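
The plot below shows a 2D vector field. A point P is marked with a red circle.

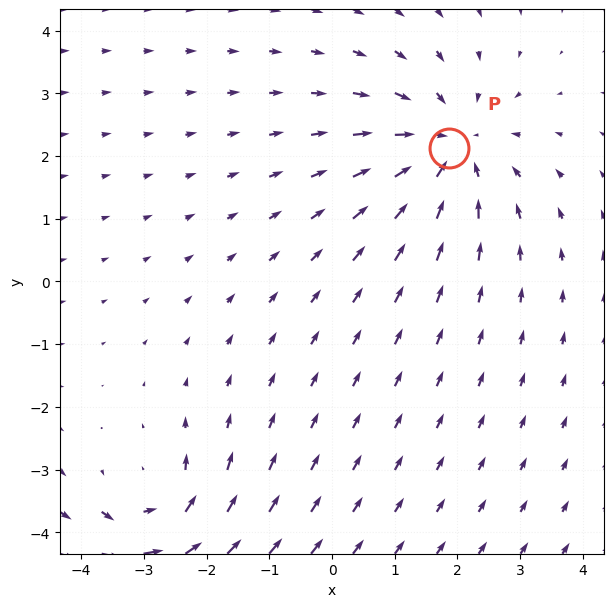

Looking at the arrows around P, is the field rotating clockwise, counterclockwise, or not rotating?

Near P at (1.9, 2.1) the arrows show no circulation. The curl there is ≈0.

not rotating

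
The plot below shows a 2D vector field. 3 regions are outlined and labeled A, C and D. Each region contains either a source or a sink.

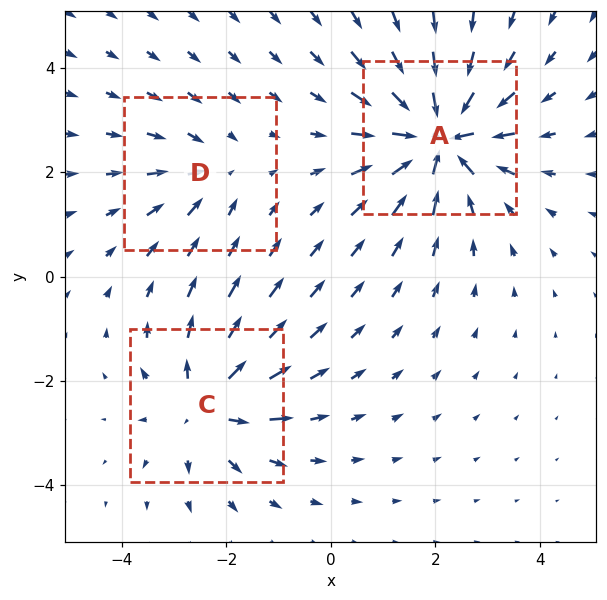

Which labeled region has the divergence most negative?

Divergence at each region's feature centre — A: about -5, C: about +4, D: about -2. Region A is most negative.

A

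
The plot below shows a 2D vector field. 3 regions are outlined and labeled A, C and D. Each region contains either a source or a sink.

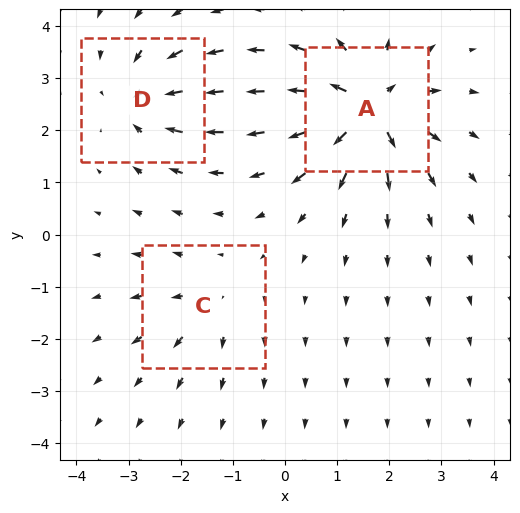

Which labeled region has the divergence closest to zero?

Divergence at each region's feature centre — A: about +6, C: about +2, D: about -4. Region C is closest to zero.

C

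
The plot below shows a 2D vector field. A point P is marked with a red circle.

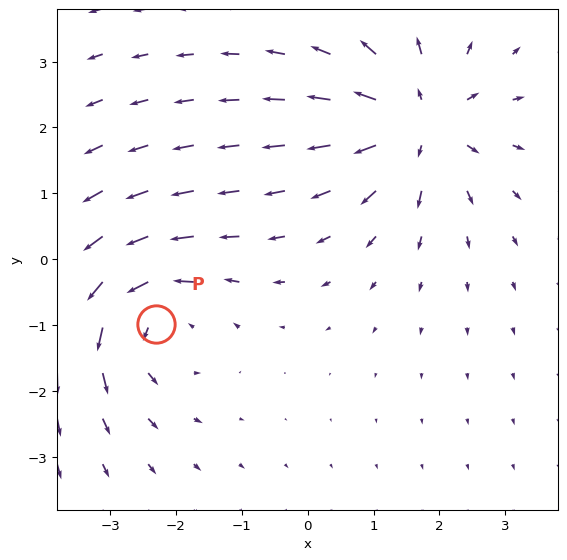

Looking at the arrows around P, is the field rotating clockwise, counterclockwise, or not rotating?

Near P at (-2.3, -1.0) the arrows circulate counterclockwise. The curl (z-component) there is about +4; positive curl means counterclockwise rotation.

counterclockwise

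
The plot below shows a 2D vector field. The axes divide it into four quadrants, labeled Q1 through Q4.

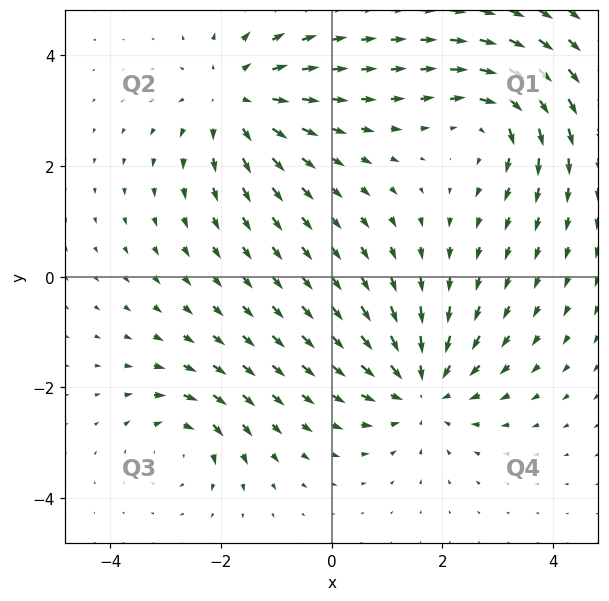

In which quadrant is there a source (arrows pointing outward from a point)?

Q2

The source sits at approximately (-1.7, 3.2), which lies in quadrant Q2. The divergence there is about +4, positive as expected for a source.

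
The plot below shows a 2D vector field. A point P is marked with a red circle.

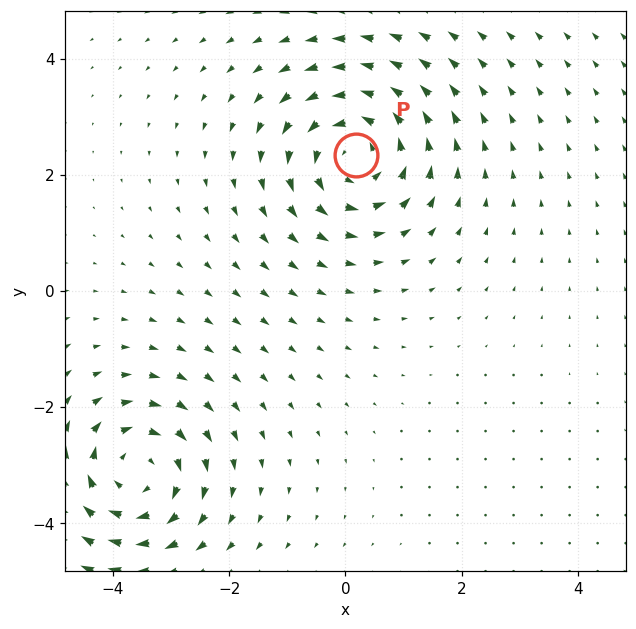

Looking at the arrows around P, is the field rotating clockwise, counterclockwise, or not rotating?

Near P at (0.2, 2.3) the arrows circulate counterclockwise. The curl (z-component) there is about +3; positive curl means counterclockwise rotation.

counterclockwise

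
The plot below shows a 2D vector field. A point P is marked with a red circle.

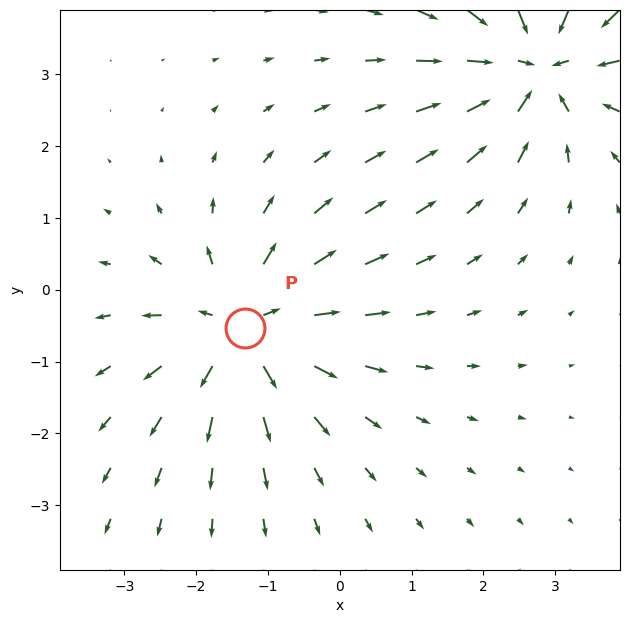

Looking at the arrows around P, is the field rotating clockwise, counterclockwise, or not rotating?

Near P at (-1.3, -0.5) the arrows show no circulation. The curl there is ≈0.

not rotating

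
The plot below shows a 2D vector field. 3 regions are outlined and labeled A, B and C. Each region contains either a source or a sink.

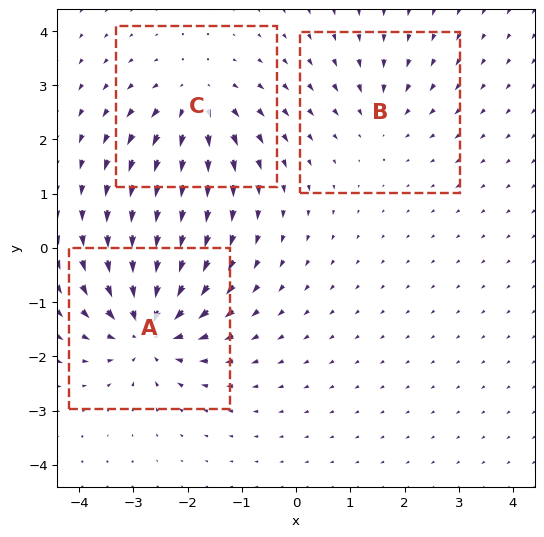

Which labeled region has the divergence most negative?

A

Divergence at each region's feature centre — A: about -6, B: about -2, C: about +4. Region A is most negative.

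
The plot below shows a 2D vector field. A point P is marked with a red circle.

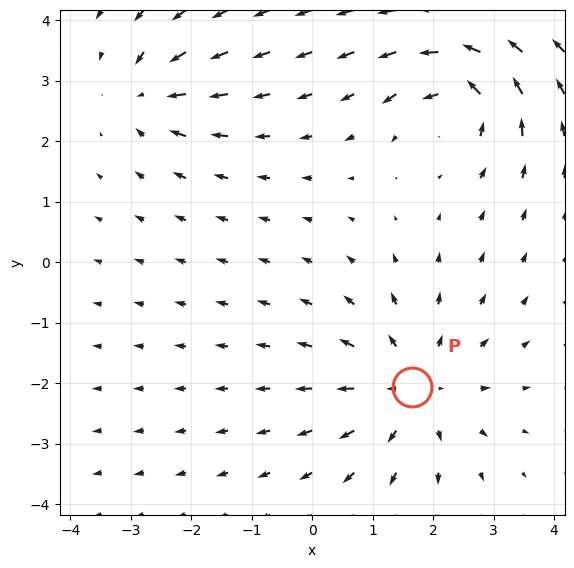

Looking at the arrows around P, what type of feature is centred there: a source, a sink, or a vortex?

source

At P (1.7, -2.1) the arrows spread outward. Divergence about +4, curl ≈0 — positive divergence with near-zero curl is a source.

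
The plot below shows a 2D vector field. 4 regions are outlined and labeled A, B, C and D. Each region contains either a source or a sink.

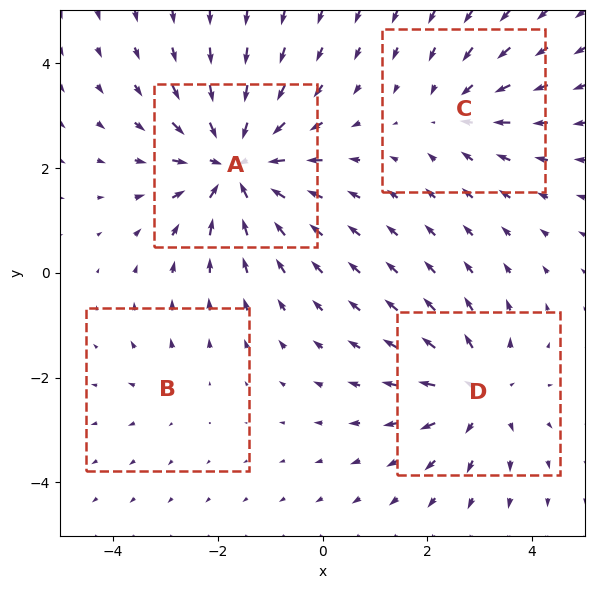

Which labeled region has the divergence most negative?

Divergence at each region's feature centre — A: about -6, B: about +2, C: about -3, D: about +4. Region A is most negative.

A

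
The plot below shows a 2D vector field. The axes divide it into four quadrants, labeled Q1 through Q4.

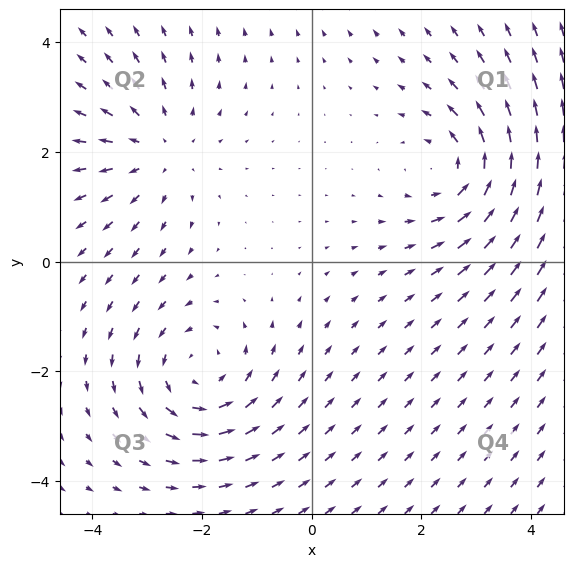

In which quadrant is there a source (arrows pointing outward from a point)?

The source sits at approximately (-2.8, 2.0), which lies in quadrant Q2. The divergence there is about +3, positive as expected for a source.

Q2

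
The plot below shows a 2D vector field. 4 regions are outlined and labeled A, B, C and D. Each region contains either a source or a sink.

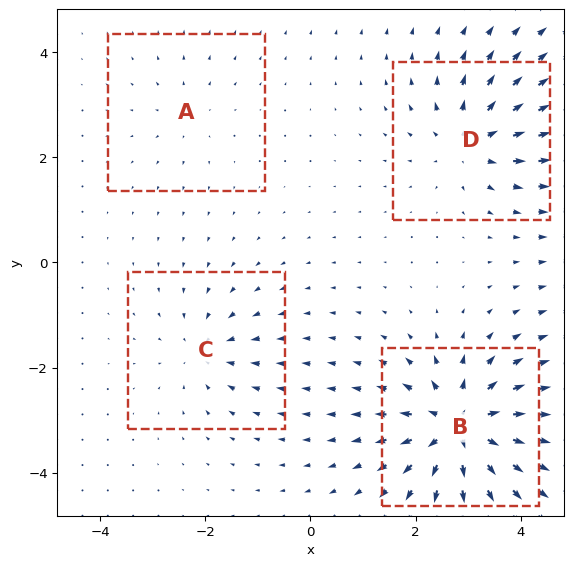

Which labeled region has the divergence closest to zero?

Divergence at each region's feature centre — A: about +2, B: about +9, C: about -4, D: about +6. Region A is closest to zero.

A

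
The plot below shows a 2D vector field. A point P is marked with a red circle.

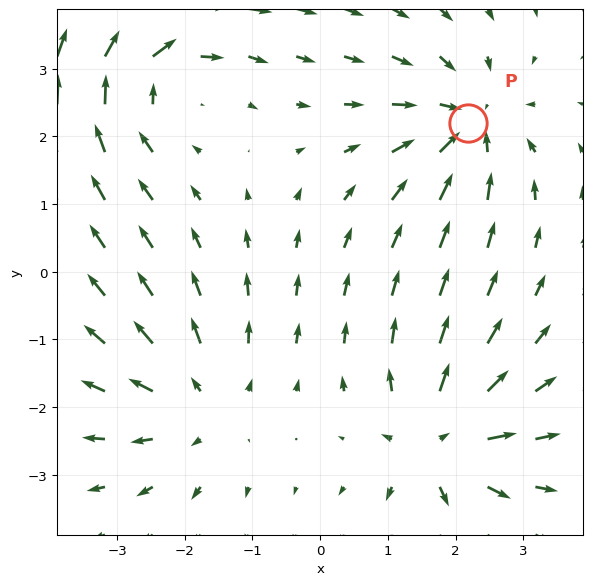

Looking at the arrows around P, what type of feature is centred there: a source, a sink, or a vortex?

sink

At P (2.2, 2.2) the arrows converge inward. Divergence about -4, curl ≈0 — negative divergence with near-zero curl is a sink.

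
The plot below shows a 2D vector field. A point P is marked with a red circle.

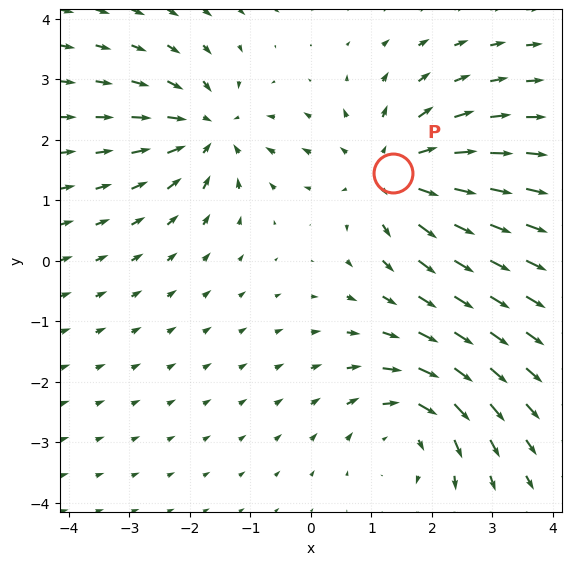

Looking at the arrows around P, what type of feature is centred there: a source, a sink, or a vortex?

source

At P (1.3, 1.4) the arrows spread outward. Divergence about +3, curl ≈0 — positive divergence with near-zero curl is a source.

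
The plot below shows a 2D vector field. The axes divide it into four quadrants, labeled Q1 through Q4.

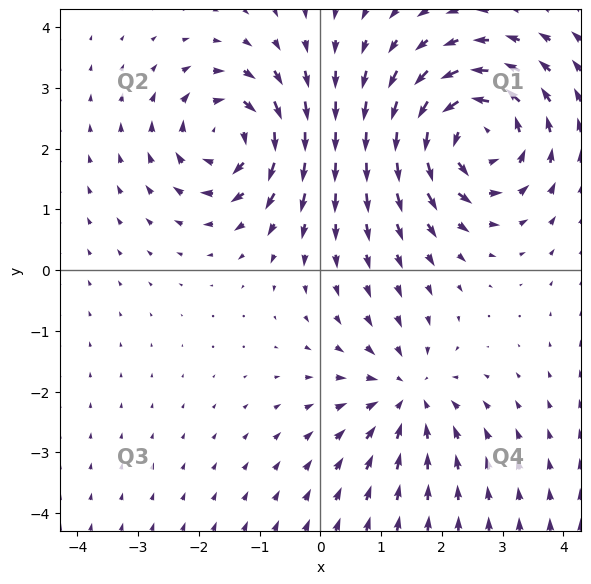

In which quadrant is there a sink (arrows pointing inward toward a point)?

The sink sits at approximately (1.4, -2.1), which lies in quadrant Q4. The divergence there is about -3, negative as expected for a sink.

Q4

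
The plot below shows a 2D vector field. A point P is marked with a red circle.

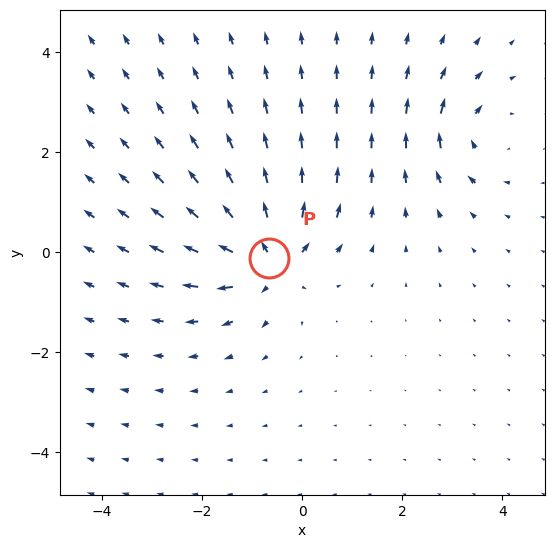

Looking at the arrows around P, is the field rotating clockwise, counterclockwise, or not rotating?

not rotating

Near P at (-0.7, -0.1) the arrows show no circulation. The curl there is ≈0.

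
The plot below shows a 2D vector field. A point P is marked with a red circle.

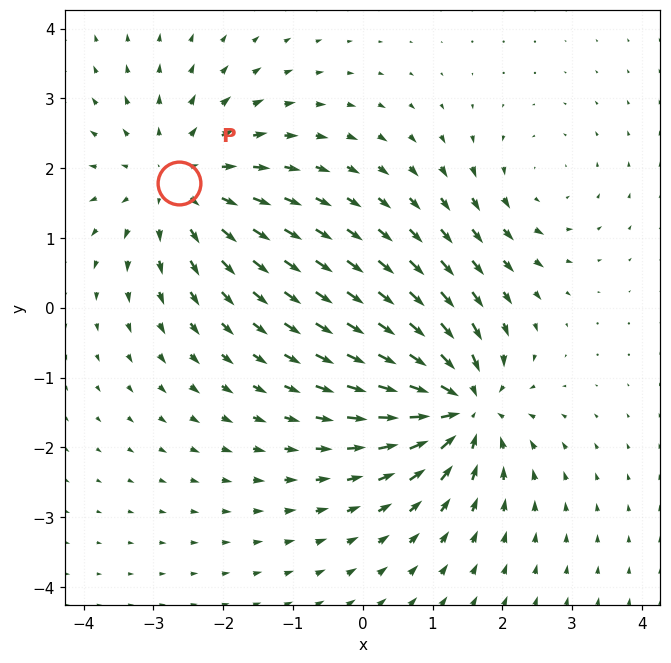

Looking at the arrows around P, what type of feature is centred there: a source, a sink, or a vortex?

At P (-2.6, 1.8) the arrows spread outward. Divergence about +4, curl ≈0 — positive divergence with near-zero curl is a source.

source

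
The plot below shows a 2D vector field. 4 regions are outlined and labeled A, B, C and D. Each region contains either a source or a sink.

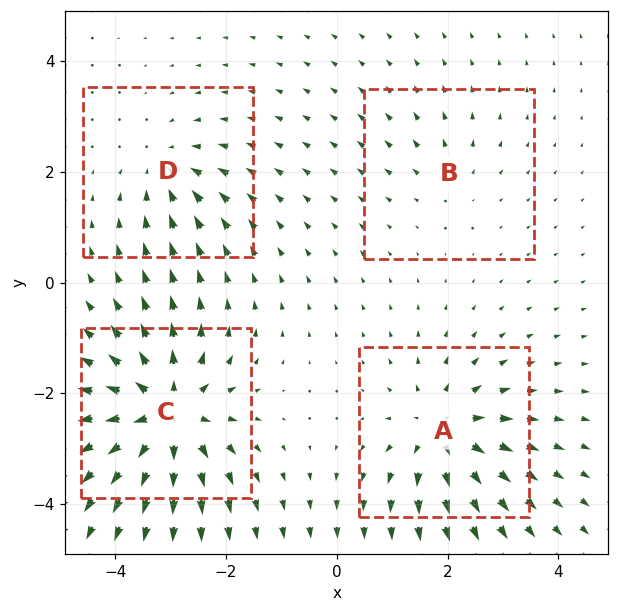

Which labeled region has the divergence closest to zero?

B

Divergence at each region's feature centre — A: about +6, B: about +2, C: about +9, D: about -4. Region B is closest to zero.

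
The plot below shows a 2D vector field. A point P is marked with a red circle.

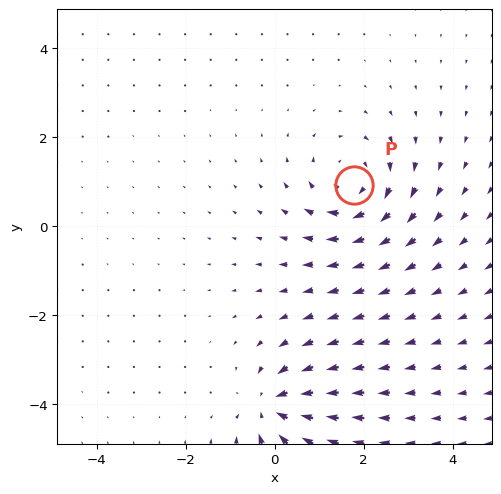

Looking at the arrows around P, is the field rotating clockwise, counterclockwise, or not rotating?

clockwise

Near P at (1.8, 0.9) the arrows circulate clockwise. The curl (z-component) there is about -5; negative curl means clockwise rotation.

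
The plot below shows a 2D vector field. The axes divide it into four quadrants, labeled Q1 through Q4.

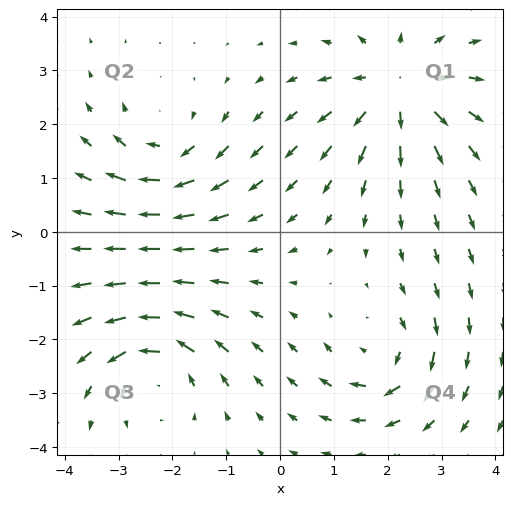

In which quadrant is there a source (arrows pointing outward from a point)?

Q1

The source sits at approximately (2.2, 2.7), which lies in quadrant Q1. The divergence there is about +5, positive as expected for a source.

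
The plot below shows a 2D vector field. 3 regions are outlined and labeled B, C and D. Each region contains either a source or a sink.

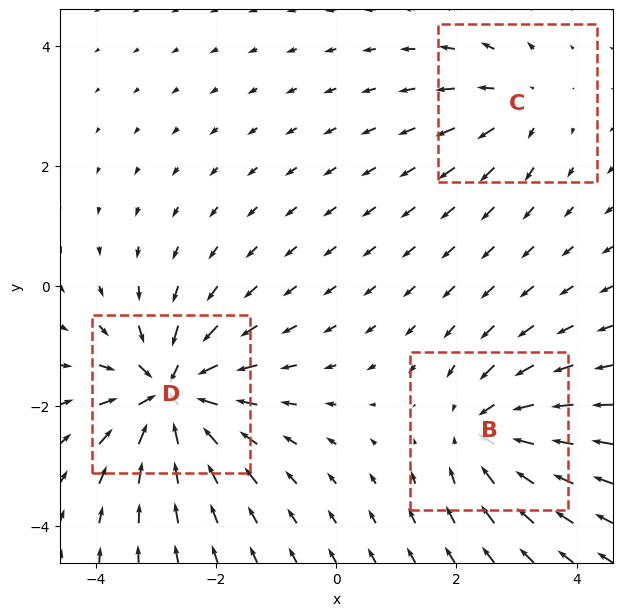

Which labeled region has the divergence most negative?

D

Divergence at each region's feature centre — B: about -4, C: about +3, D: about -6. Region D is most negative.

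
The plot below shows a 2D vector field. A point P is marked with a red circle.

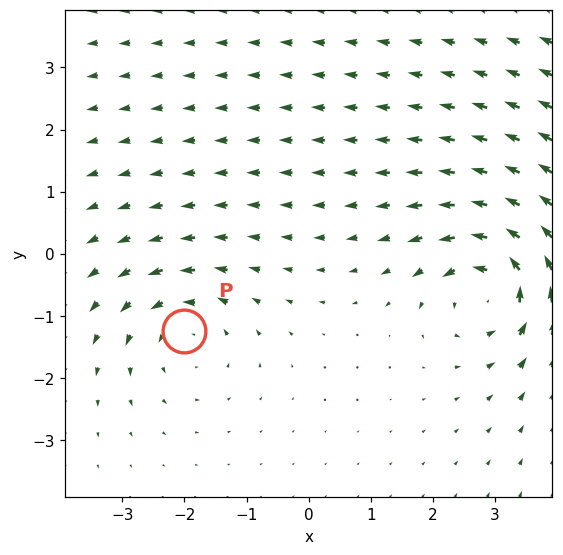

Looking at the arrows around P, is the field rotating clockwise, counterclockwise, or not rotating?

counterclockwise

Near P at (-2.0, -1.2) the arrows circulate counterclockwise. The curl (z-component) there is about +3; positive curl means counterclockwise rotation.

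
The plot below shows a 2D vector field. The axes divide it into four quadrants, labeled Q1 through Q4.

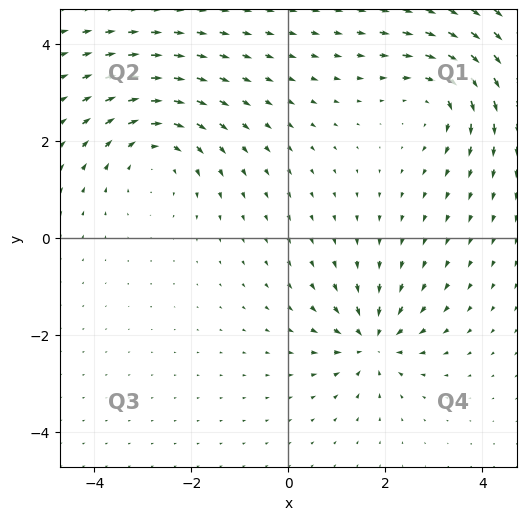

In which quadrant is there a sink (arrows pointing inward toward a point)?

The sink sits at approximately (1.7, -2.1), which lies in quadrant Q4. The divergence there is about -4, negative as expected for a sink.

Q4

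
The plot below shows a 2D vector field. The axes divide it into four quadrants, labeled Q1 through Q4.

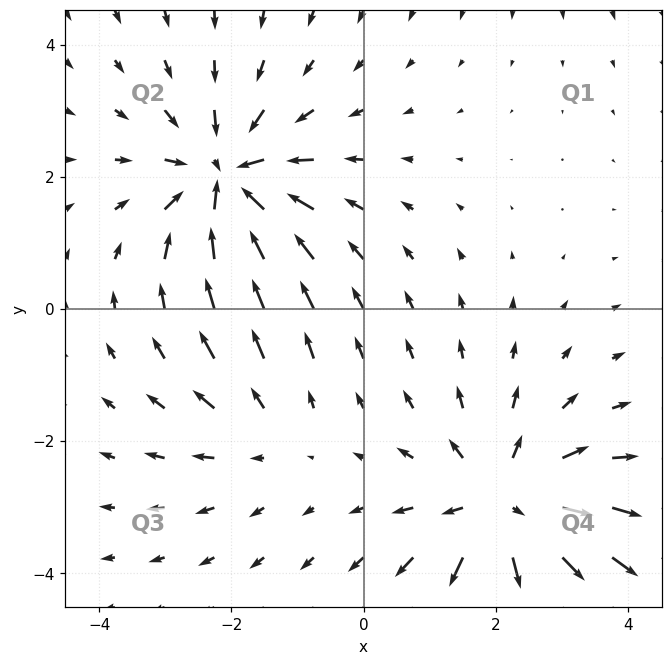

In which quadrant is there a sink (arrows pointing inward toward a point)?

The sink sits at approximately (-2.1, 2.0), which lies in quadrant Q2. The divergence there is about -5, negative as expected for a sink.

Q2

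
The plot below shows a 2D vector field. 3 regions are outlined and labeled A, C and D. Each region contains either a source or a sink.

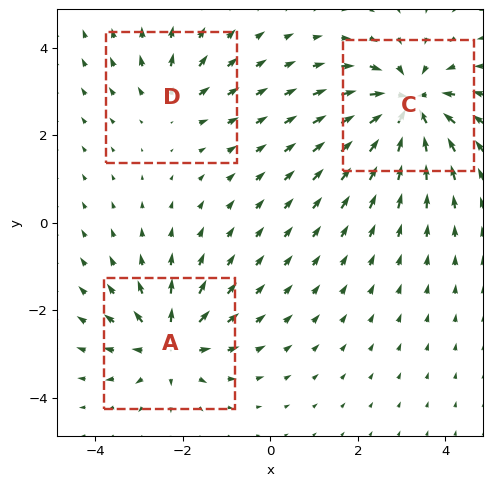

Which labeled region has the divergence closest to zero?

D

Divergence at each region's feature centre — A: about +4, C: about -5, D: about +2. Region D is closest to zero.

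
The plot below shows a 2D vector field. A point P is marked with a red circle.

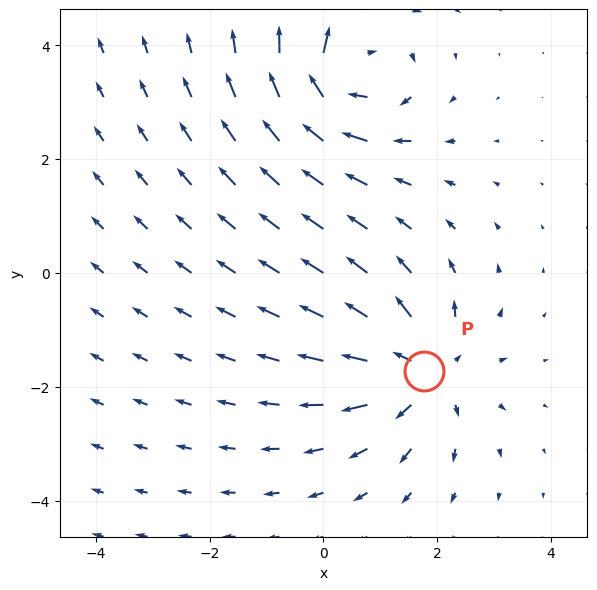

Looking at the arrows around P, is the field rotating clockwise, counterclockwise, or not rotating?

Near P at (1.8, -1.7) the arrows show no circulation. The curl there is ≈0.

not rotating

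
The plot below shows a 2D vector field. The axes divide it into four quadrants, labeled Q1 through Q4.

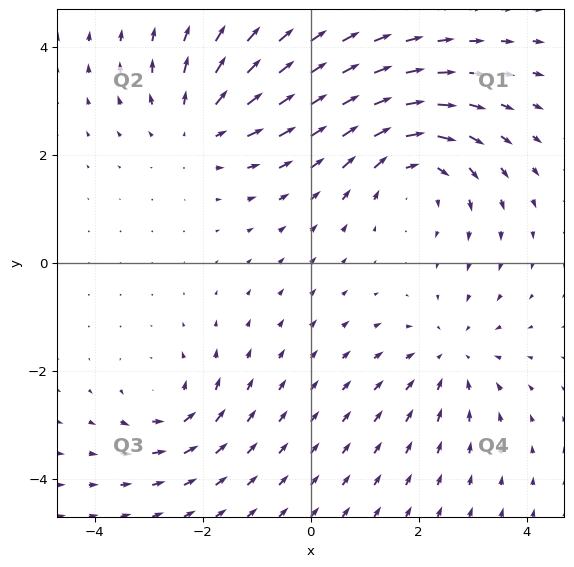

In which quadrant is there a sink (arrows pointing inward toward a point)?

The sink sits at approximately (2.6, -1.7), which lies in quadrant Q4. The divergence there is about -3, negative as expected for a sink.

Q4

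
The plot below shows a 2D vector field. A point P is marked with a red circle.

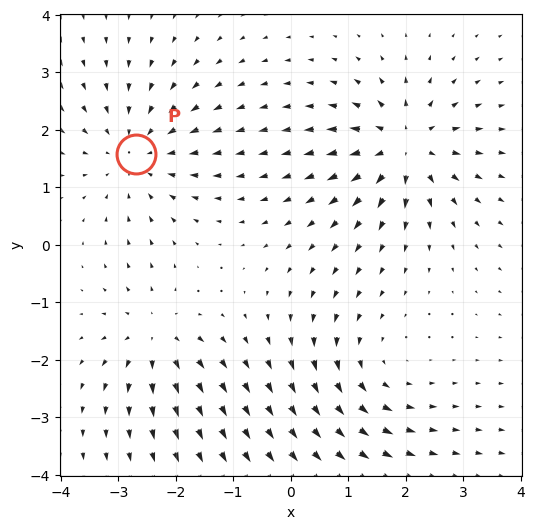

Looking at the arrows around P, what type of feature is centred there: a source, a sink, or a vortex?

At P (-2.7, 1.6) the arrows converge inward. Divergence about -3, curl ≈0 — negative divergence with near-zero curl is a sink.

sink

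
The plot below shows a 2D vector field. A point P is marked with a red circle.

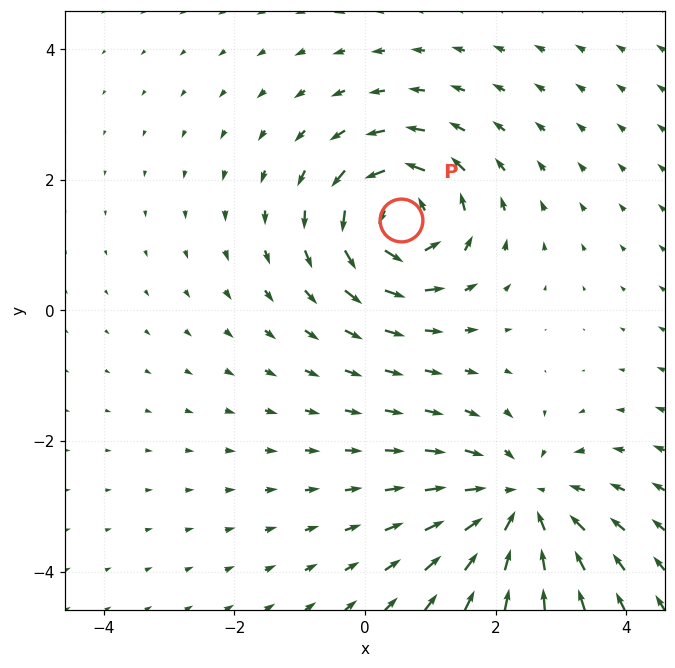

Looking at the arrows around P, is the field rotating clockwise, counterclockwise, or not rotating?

counterclockwise

Near P at (0.6, 1.4) the arrows circulate counterclockwise. The curl (z-component) there is about +4; positive curl means counterclockwise rotation.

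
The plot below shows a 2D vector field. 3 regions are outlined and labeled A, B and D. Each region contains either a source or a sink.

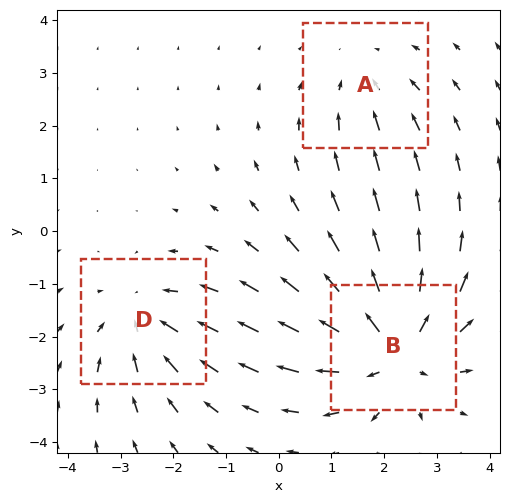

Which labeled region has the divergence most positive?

B

Divergence at each region's feature centre — A: about -2, B: about +4, D: about -3. Region B is most positive.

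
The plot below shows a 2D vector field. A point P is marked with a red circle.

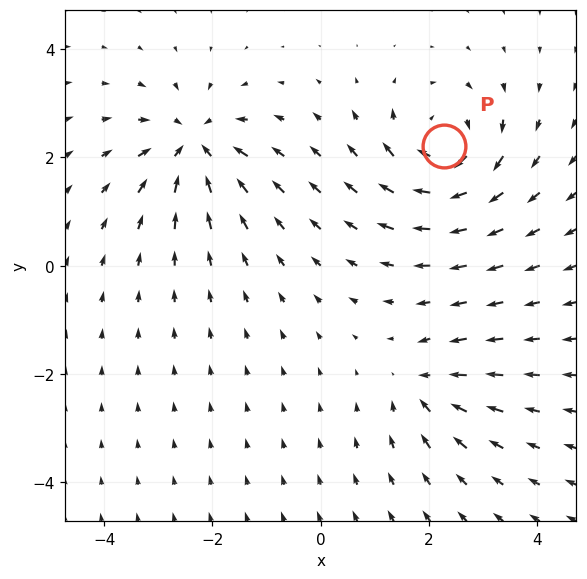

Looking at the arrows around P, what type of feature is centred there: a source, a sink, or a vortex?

vortex

At P (2.3, 2.2) the arrows circulate clockwise. Divergence ≈0, curl about -5 — near-zero divergence with nonzero curl is a vortex.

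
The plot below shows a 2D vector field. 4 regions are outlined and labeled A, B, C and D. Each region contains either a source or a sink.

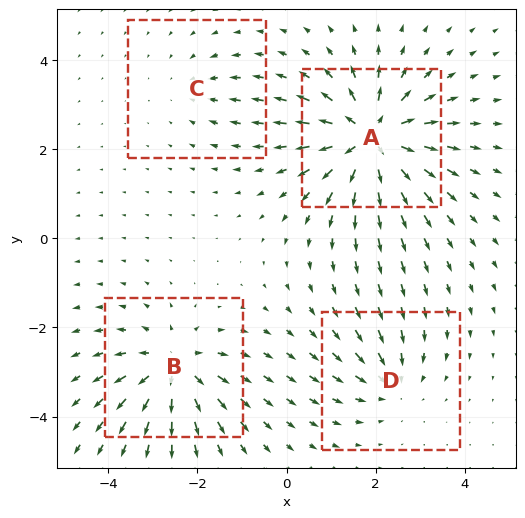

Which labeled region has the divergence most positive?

Divergence at each region's feature centre — A: about +8, B: about +6, C: about -2, D: about -4. Region A is most positive.

A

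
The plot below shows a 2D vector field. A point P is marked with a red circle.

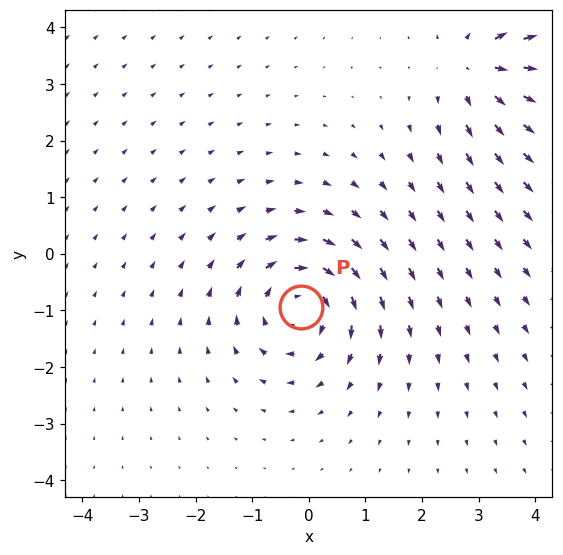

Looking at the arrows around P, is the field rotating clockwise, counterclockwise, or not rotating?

clockwise

Near P at (-0.1, -0.9) the arrows circulate clockwise. The curl (z-component) there is about -5; negative curl means clockwise rotation.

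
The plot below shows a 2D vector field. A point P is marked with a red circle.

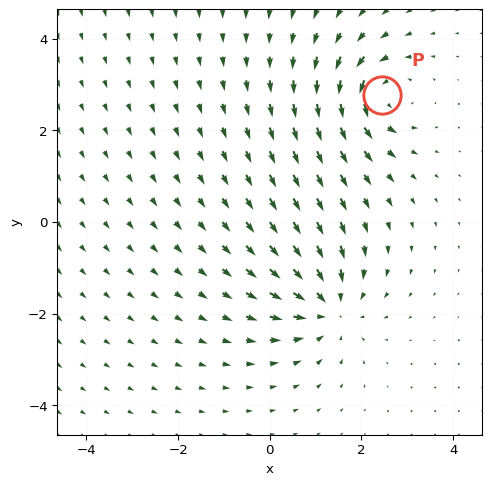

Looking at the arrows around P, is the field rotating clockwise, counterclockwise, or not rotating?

counterclockwise

Near P at (2.4, 2.8) the arrows circulate counterclockwise. The curl (z-component) there is about +5; positive curl means counterclockwise rotation.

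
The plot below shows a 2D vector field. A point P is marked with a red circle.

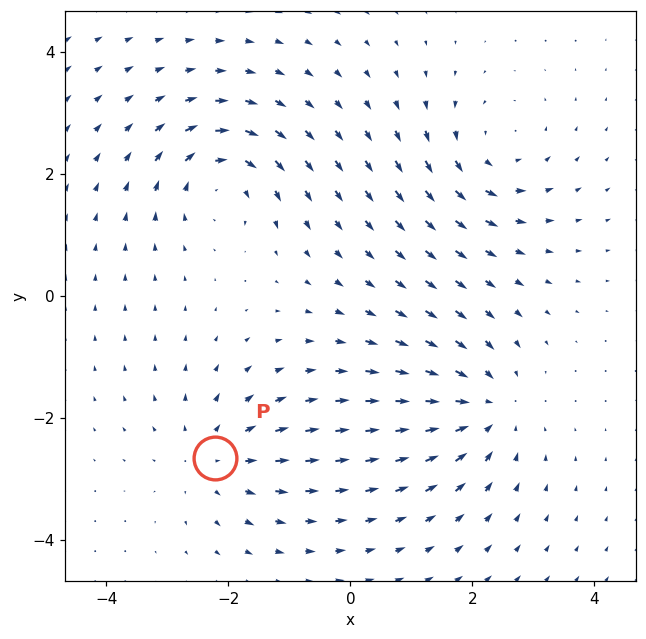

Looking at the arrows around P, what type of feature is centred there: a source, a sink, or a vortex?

source

At P (-2.2, -2.7) the arrows spread outward. Divergence about +4, curl ≈0 — positive divergence with near-zero curl is a source.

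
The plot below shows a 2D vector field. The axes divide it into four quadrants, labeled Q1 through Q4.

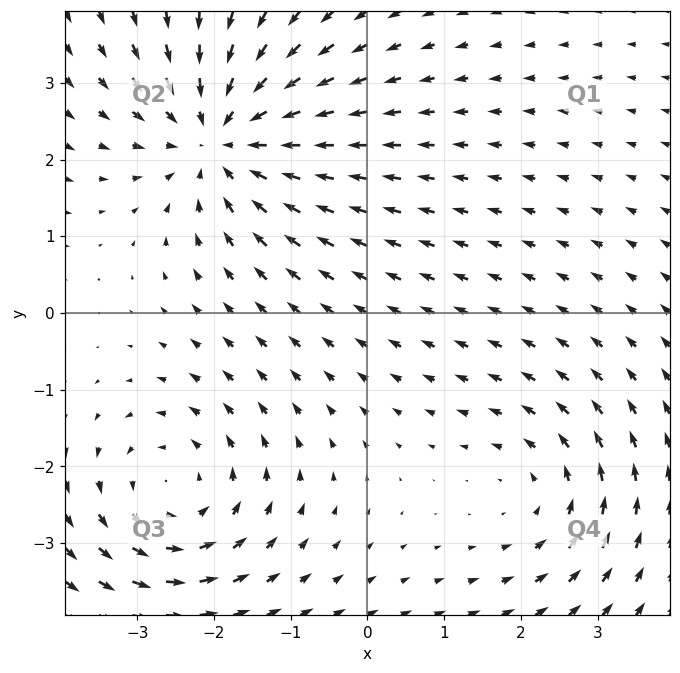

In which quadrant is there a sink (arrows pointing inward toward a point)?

The sink sits at approximately (-1.9, 2.3), which lies in quadrant Q2. The divergence there is about -4, negative as expected for a sink.

Q2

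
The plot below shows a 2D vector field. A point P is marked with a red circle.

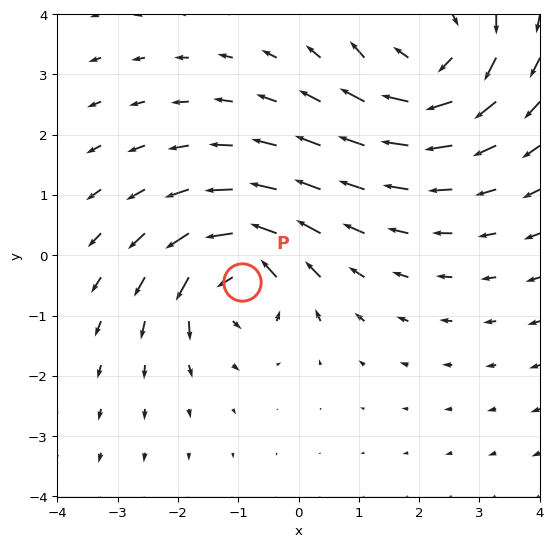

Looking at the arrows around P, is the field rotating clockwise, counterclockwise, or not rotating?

counterclockwise

Near P at (-0.9, -0.4) the arrows circulate counterclockwise. The curl (z-component) there is about +6; positive curl means counterclockwise rotation.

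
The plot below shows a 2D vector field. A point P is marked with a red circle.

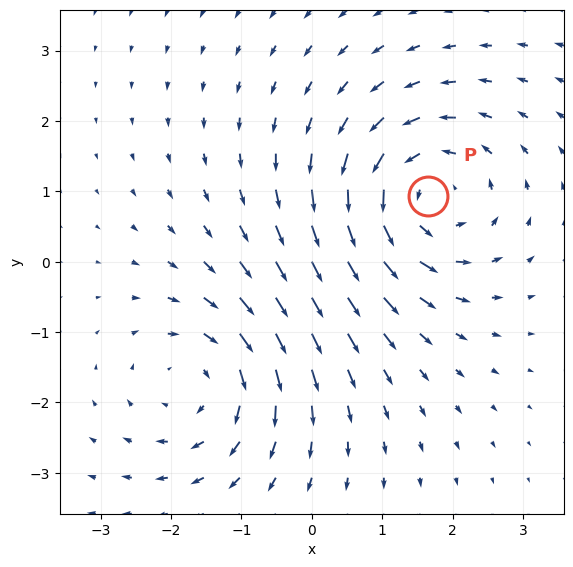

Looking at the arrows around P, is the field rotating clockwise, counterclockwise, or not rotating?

counterclockwise

Near P at (1.6, 0.9) the arrows circulate counterclockwise. The curl (z-component) there is about +4; positive curl means counterclockwise rotation.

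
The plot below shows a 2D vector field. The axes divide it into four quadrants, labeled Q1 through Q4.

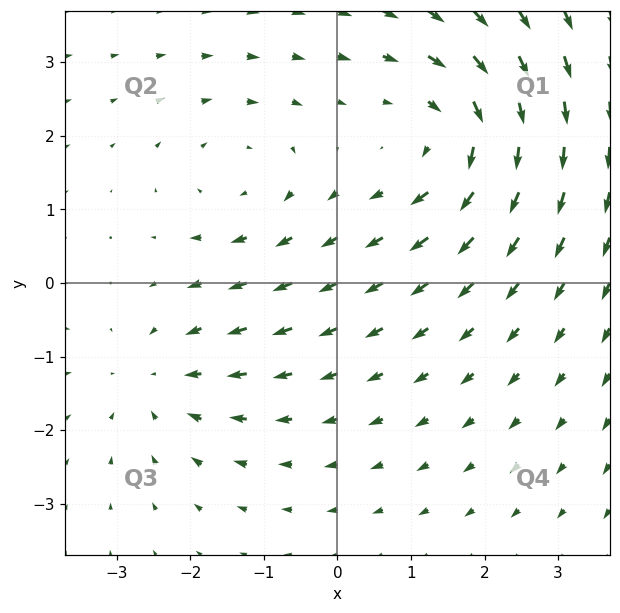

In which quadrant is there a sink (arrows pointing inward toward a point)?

Q3

The sink sits at approximately (-2.4, -1.3), which lies in quadrant Q3. The divergence there is about -3, negative as expected for a sink.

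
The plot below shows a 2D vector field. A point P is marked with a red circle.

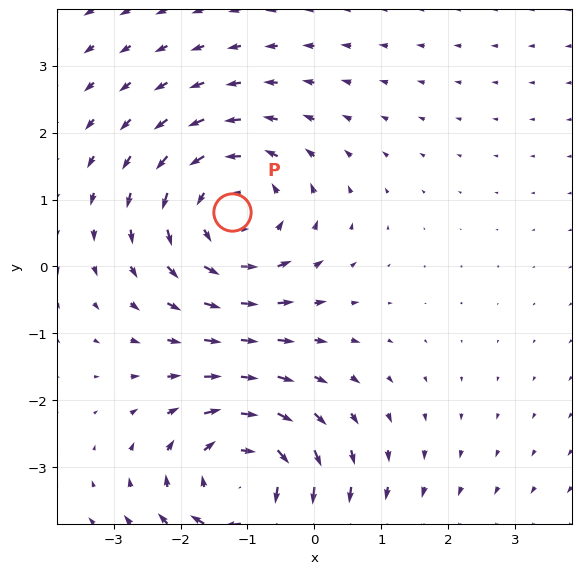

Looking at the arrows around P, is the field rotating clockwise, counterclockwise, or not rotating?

Near P at (-1.2, 0.8) the arrows circulate counterclockwise. The curl (z-component) there is about +3; positive curl means counterclockwise rotation.

counterclockwise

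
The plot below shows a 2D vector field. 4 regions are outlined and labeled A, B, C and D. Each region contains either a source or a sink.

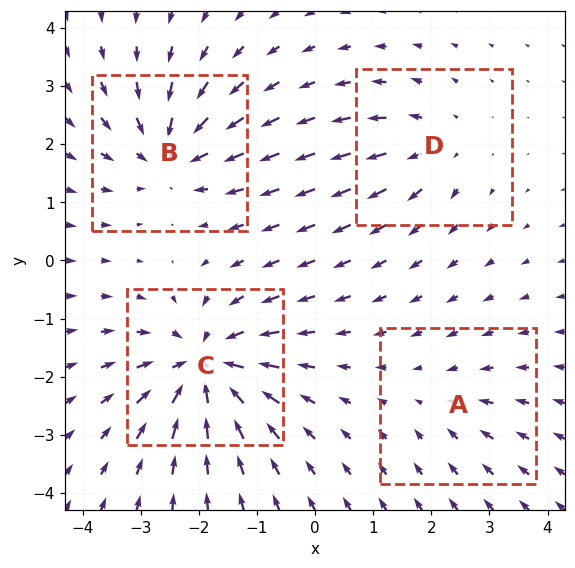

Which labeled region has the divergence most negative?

C

Divergence at each region's feature centre — A: about -2, B: about -5, C: about -7, D: about +3. Region C is most negative.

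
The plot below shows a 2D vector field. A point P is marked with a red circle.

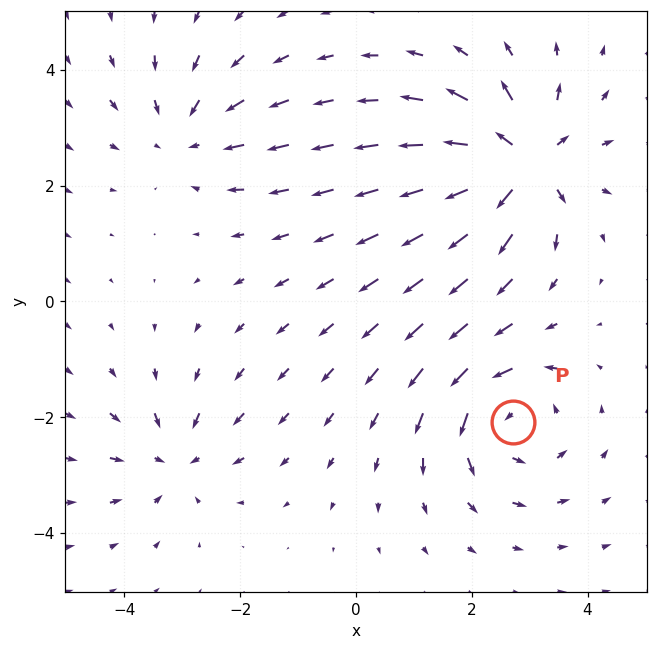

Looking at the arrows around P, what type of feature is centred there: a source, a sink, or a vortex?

At P (2.7, -2.1) the arrows circulate counterclockwise. Divergence ≈0, curl about +4 — near-zero divergence with nonzero curl is a vortex.

vortex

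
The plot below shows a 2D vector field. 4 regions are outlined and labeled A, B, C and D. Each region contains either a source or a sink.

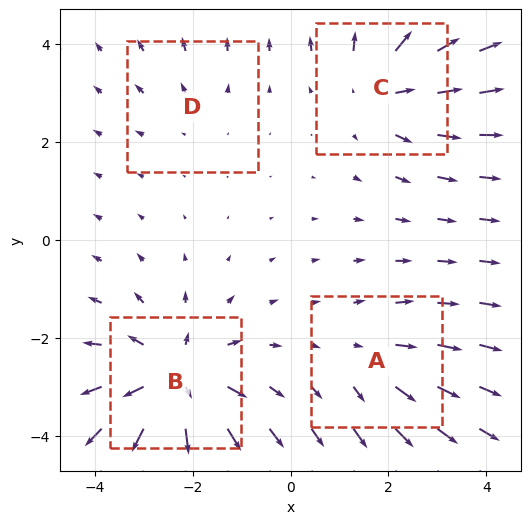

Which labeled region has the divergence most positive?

B

Divergence at each region's feature centre — A: about +3, B: about +6, C: about +4, D: about +2. Region B is most positive.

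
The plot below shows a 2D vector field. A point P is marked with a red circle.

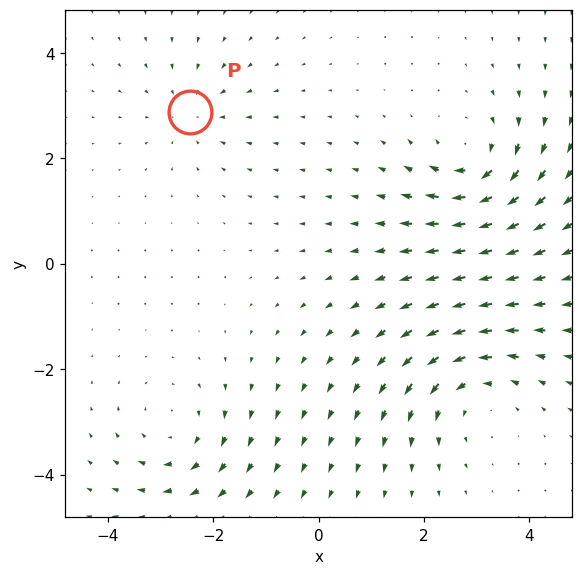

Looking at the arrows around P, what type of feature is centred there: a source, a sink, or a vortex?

sink

At P (-2.4, 2.9) the arrows converge inward. Divergence about -3, curl ≈0 — negative divergence with near-zero curl is a sink.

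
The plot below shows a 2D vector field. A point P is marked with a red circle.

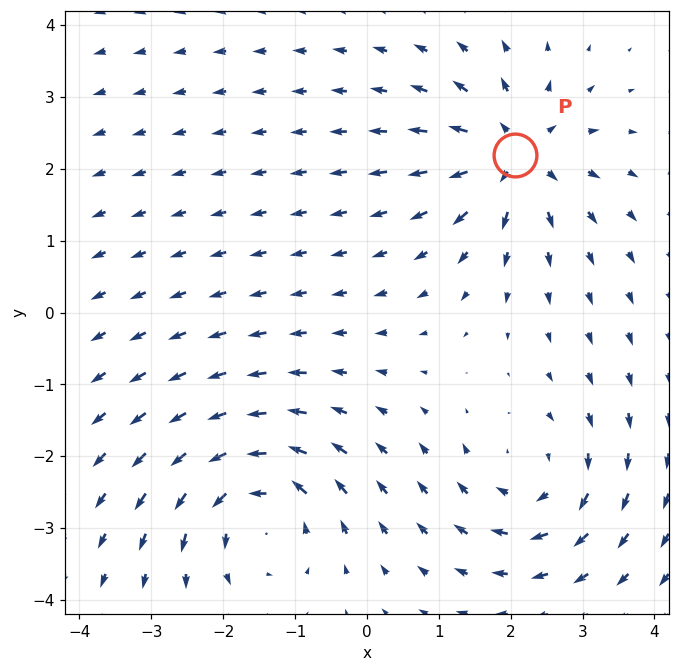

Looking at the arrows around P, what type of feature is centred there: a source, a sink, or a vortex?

source

At P (2.1, 2.2) the arrows spread outward. Divergence about +6, curl ≈0 — positive divergence with near-zero curl is a source.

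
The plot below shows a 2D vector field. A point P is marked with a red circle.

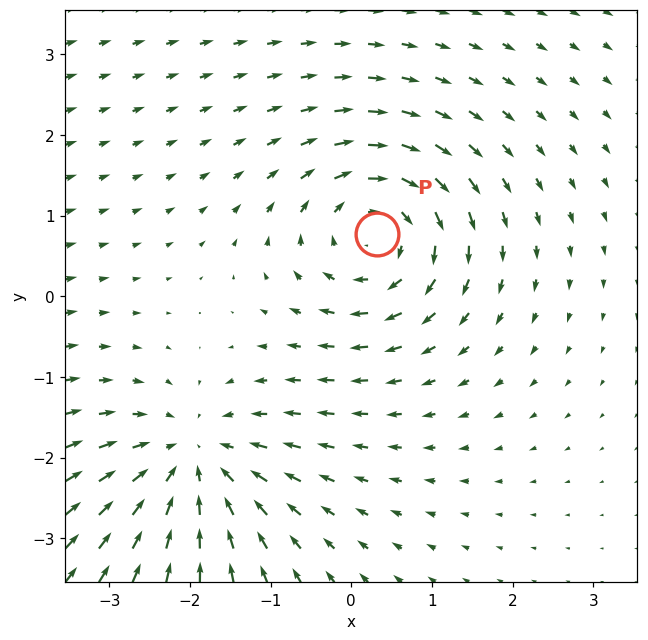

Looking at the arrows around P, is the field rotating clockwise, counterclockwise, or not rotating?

clockwise

Near P at (0.3, 0.8) the arrows circulate clockwise. The curl (z-component) there is about -4; negative curl means clockwise rotation.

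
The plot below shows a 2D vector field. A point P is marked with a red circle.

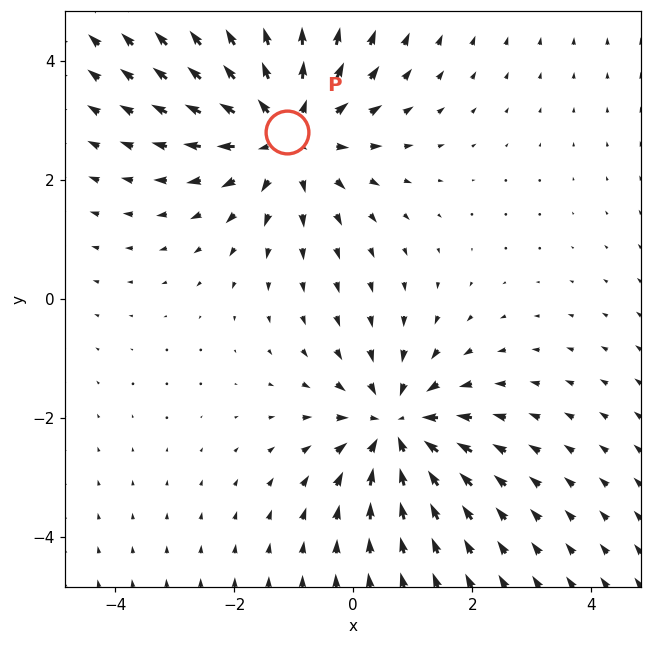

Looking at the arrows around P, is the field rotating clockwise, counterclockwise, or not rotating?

not rotating

Near P at (-1.1, 2.8) the arrows show no circulation. The curl there is ≈0.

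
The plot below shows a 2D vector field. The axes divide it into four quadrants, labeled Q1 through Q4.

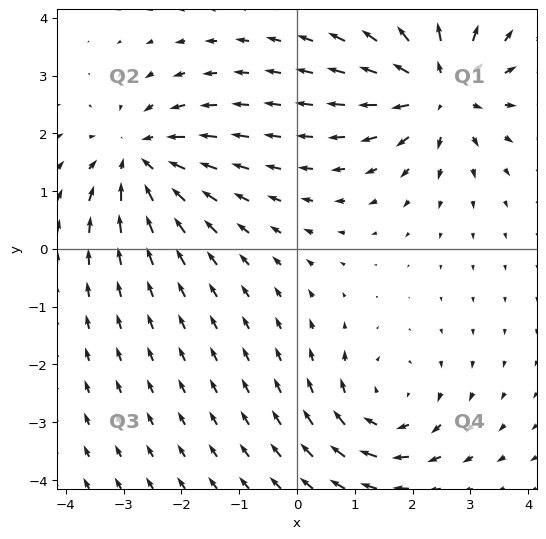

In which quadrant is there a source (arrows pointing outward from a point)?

Q1

The source sits at approximately (2.5, 2.8), which lies in quadrant Q1. The divergence there is about +5, positive as expected for a source.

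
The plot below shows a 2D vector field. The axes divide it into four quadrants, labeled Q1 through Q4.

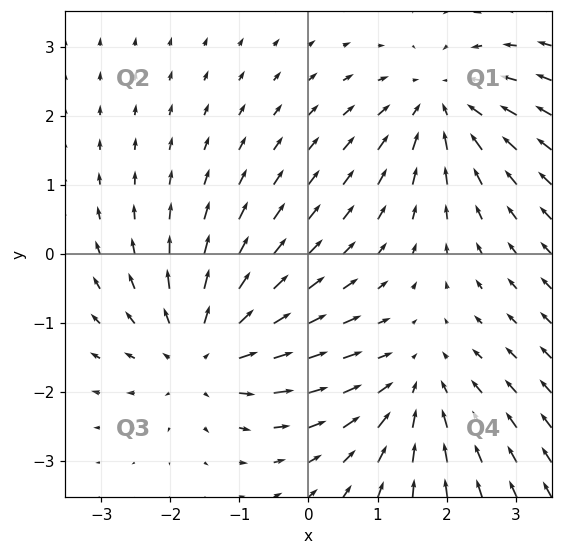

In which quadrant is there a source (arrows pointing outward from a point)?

Q3

The source sits at approximately (-1.5, -1.4), which lies in quadrant Q3. The divergence there is about +3, positive as expected for a source.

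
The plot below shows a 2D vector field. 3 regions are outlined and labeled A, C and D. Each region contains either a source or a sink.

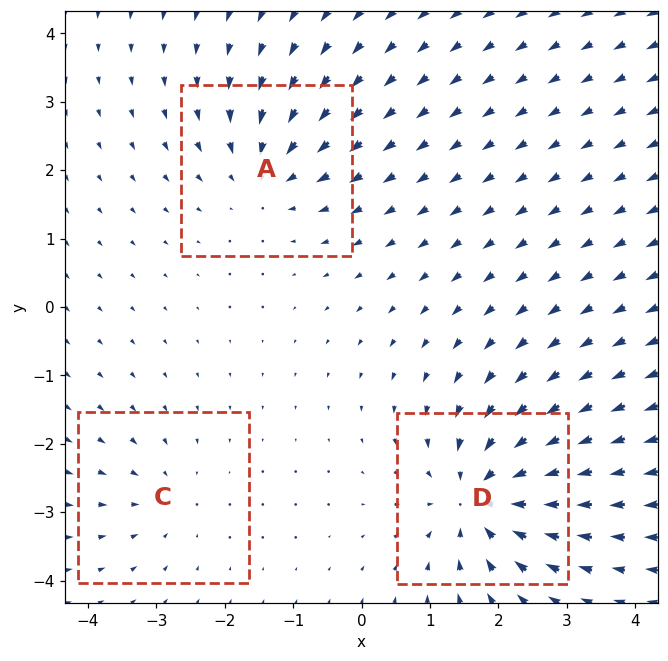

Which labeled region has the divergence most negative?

D

Divergence at each region's feature centre — A: about -4, C: about -2, D: about -5. Region D is most negative.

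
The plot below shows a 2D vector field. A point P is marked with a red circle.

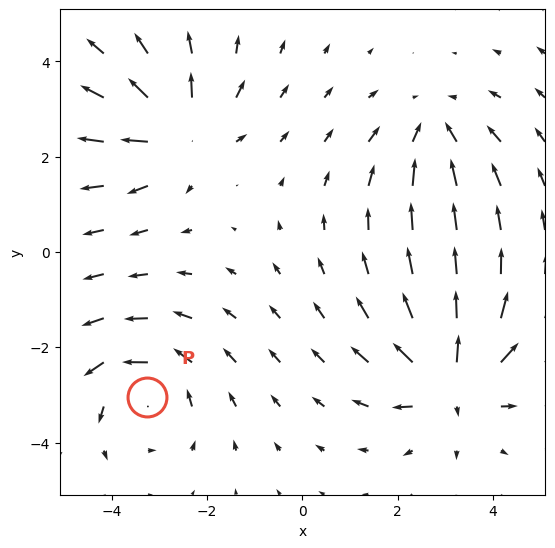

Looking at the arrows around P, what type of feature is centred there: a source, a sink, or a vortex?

At P (-3.3, -3.0) the arrows circulate counterclockwise. Divergence ≈0, curl about +4 — near-zero divergence with nonzero curl is a vortex.

vortex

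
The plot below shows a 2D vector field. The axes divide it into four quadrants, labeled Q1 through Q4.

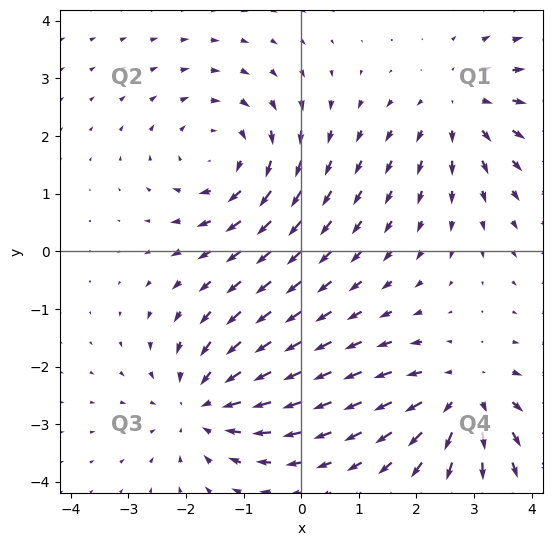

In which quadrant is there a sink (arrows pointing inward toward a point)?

Q3

The sink sits at approximately (-1.7, -2.7), which lies in quadrant Q3. The divergence there is about -4, negative as expected for a sink.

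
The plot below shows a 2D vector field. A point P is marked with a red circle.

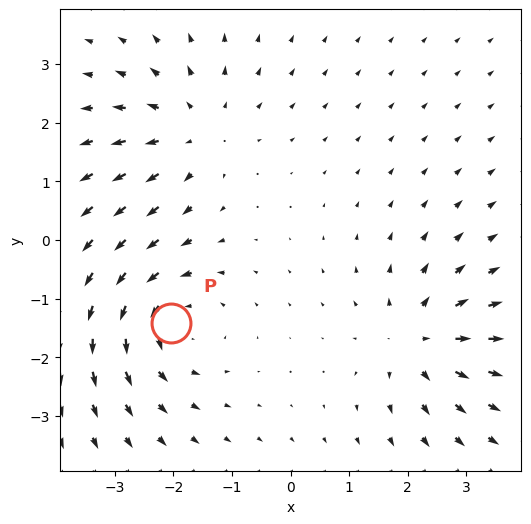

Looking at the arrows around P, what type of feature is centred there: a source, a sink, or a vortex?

vortex

At P (-2.0, -1.4) the arrows circulate counterclockwise. Divergence ≈0, curl about +5 — near-zero divergence with nonzero curl is a vortex.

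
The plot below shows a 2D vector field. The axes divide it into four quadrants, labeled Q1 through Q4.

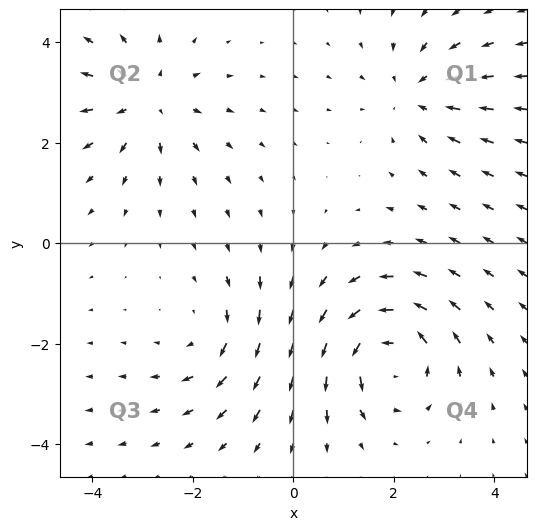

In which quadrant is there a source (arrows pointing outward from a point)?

The source sits at approximately (-2.9, 2.8), which lies in quadrant Q2. The divergence there is about +3, positive as expected for a source.

Q2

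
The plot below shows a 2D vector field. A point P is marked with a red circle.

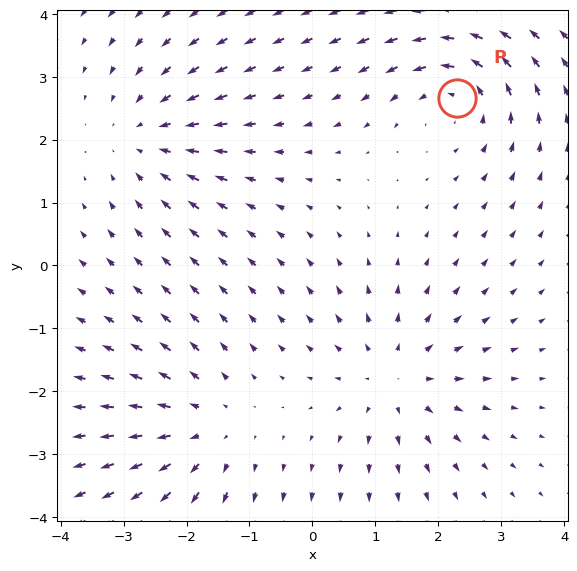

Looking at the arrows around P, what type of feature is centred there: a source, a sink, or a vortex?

vortex

At P (2.3, 2.7) the arrows circulate counterclockwise. Divergence ≈0, curl about +4 — near-zero divergence with nonzero curl is a vortex.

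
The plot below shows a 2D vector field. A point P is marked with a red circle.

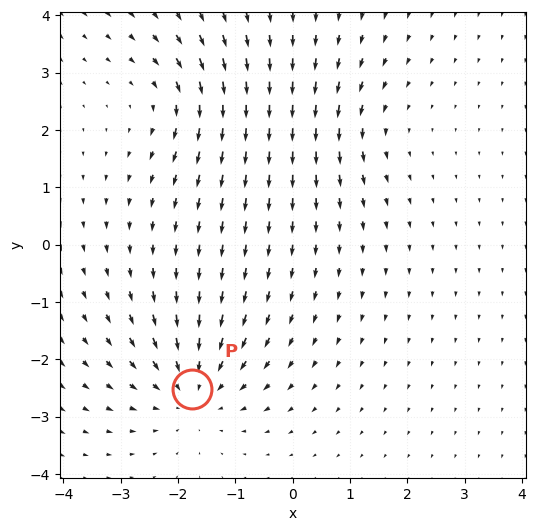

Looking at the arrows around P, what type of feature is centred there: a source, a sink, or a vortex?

At P (-1.8, -2.5) the arrows converge inward. Divergence about -4, curl ≈0 — negative divergence with near-zero curl is a sink.

sink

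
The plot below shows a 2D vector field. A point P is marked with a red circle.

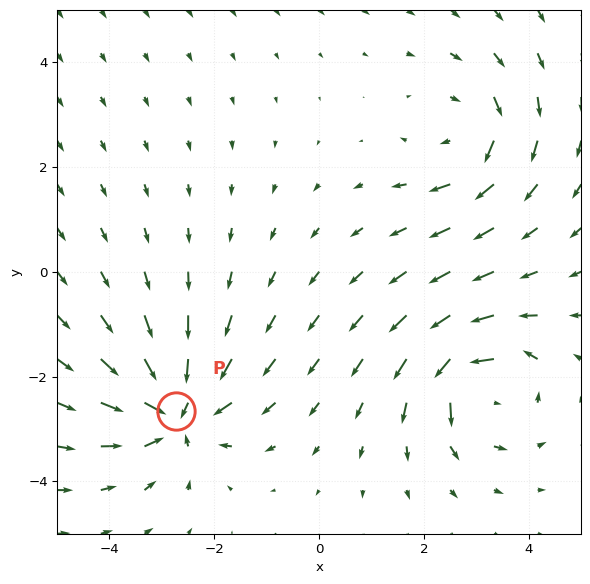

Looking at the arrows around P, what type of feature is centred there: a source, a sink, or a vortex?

At P (-2.7, -2.7) the arrows converge inward. Divergence about -6, curl ≈0 — negative divergence with near-zero curl is a sink.

sink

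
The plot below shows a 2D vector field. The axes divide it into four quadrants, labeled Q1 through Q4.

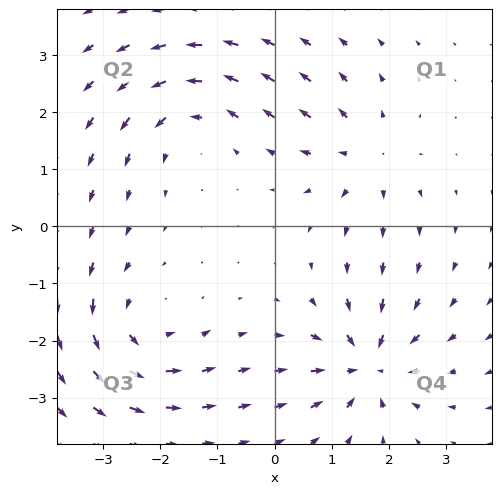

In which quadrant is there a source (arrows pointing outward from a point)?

Q1

The source sits at approximately (1.6, 1.2), which lies in quadrant Q1. The divergence there is about +3, positive as expected for a source.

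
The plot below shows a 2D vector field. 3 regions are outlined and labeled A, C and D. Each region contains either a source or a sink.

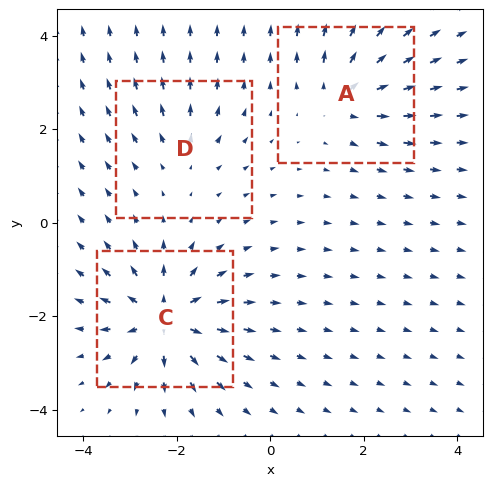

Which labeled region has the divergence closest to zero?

D

Divergence at each region's feature centre — A: about +4, C: about +5, D: about +2. Region D is closest to zero.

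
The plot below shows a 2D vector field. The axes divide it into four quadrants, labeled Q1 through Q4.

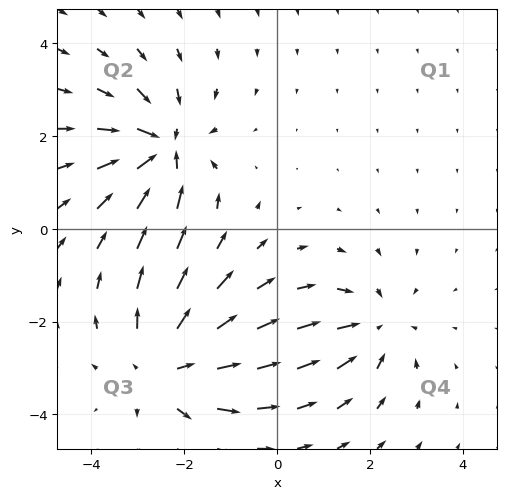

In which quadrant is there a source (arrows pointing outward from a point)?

The source sits at approximately (-2.4, -3.0), which lies in quadrant Q3. The divergence there is about +3, positive as expected for a source.

Q3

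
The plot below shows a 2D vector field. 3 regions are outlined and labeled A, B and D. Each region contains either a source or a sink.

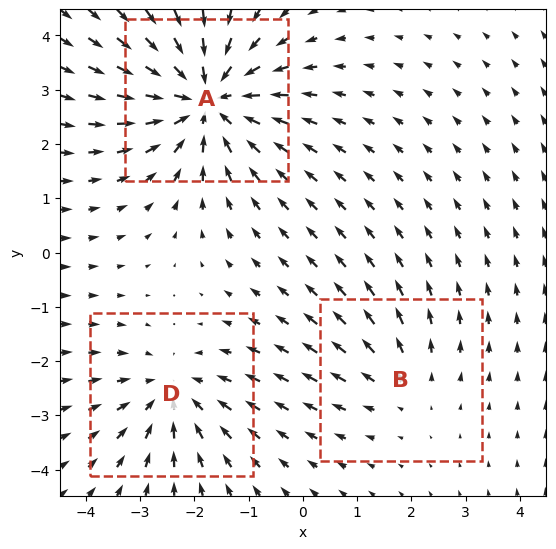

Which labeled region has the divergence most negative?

Divergence at each region's feature centre — A: about -5, B: about +2, D: about -3. Region A is most negative.

A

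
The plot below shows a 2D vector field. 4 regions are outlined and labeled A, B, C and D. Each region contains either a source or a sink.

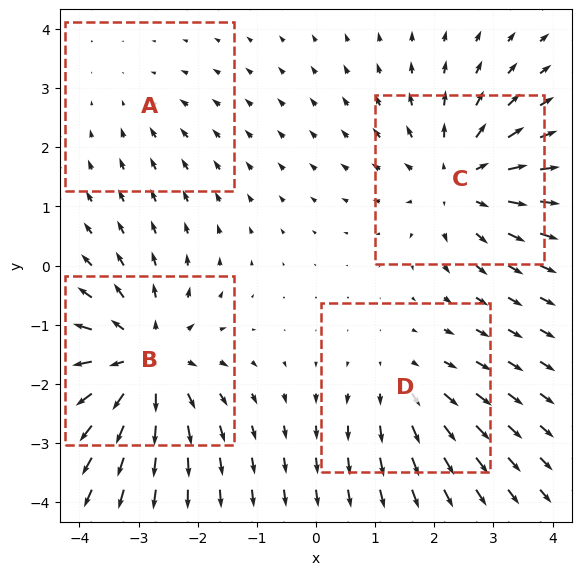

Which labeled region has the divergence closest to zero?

Divergence at each region's feature centre — A: about -2, B: about +6, C: about +5, D: about +3. Region A is closest to zero.

A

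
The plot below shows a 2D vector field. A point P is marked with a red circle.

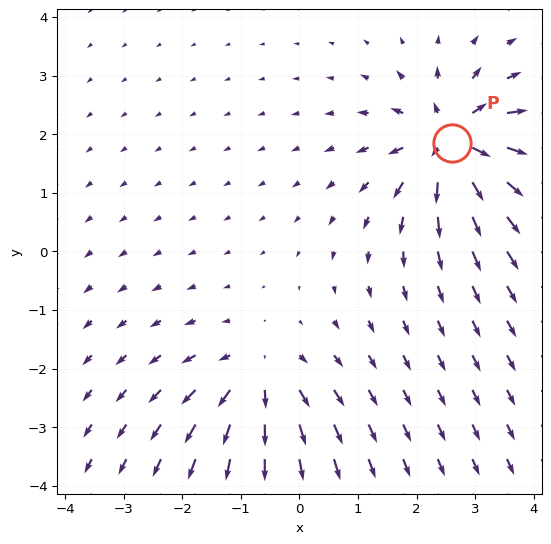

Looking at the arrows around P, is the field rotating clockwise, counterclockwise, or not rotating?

not rotating

Near P at (2.6, 1.9) the arrows show no circulation. The curl there is ≈0.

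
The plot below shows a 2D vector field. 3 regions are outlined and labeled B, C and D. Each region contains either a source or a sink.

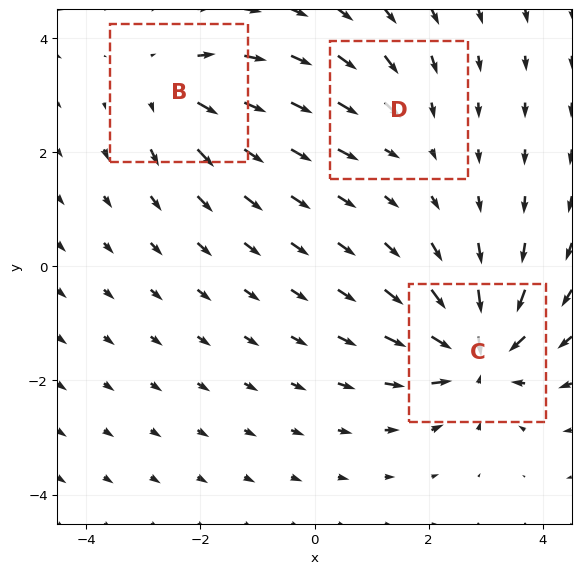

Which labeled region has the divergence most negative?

Divergence at each region's feature centre — B: about +4, C: about -6, D: about -2. Region C is most negative.

C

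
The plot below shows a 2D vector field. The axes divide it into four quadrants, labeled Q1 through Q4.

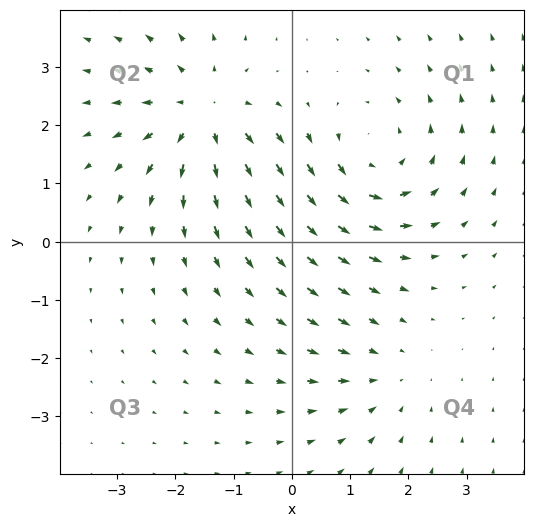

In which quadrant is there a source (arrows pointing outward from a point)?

Q2

The source sits at approximately (-1.5, 2.2), which lies in quadrant Q2. The divergence there is about +5, positive as expected for a source.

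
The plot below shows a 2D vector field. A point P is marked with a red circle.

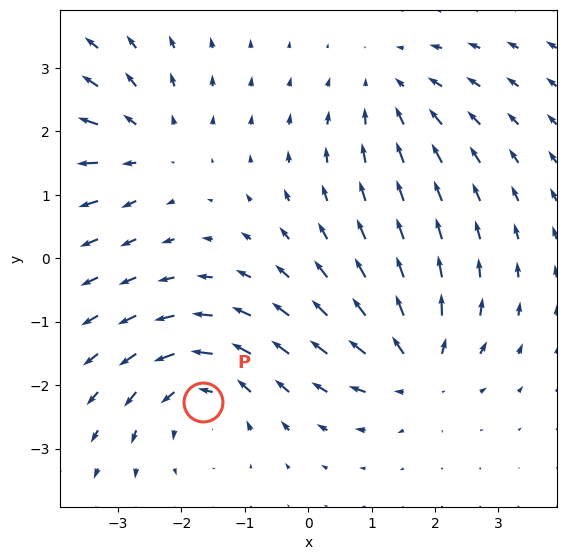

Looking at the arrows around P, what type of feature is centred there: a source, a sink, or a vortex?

At P (-1.7, -2.3) the arrows circulate counterclockwise. Divergence ≈0, curl about +5 — near-zero divergence with nonzero curl is a vortex.

vortex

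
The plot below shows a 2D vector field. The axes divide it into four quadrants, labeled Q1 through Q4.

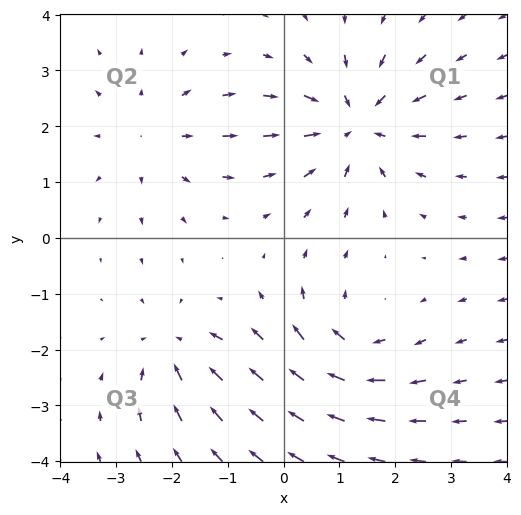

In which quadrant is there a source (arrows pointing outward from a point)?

Q2

The source sits at approximately (-2.4, 1.8), which lies in quadrant Q2. The divergence there is about +3, positive as expected for a source.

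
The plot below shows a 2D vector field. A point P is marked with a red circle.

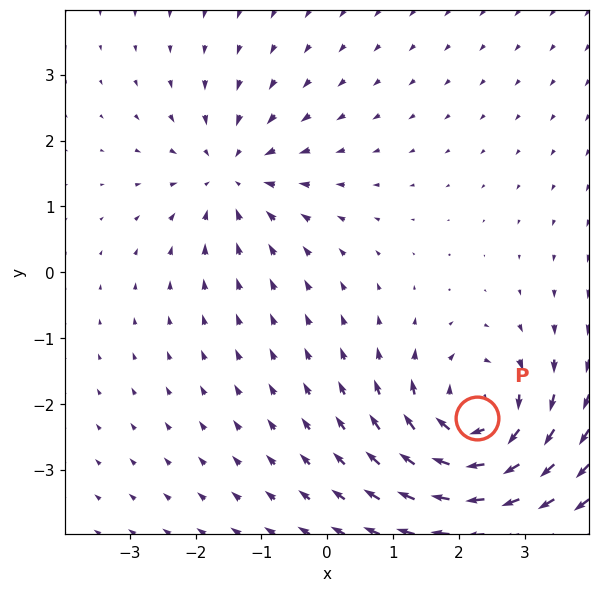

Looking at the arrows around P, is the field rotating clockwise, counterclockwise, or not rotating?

clockwise

Near P at (2.3, -2.2) the arrows circulate clockwise. The curl (z-component) there is about -5; negative curl means clockwise rotation.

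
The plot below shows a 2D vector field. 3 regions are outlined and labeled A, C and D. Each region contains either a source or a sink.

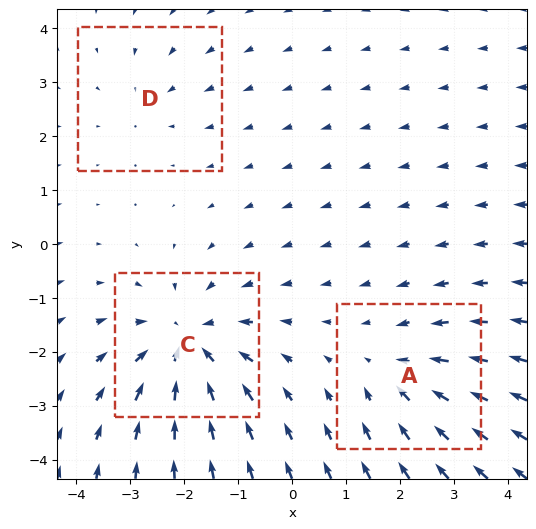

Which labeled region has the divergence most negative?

C

Divergence at each region's feature centre — A: about -3, C: about -5, D: about -2. Region C is most negative.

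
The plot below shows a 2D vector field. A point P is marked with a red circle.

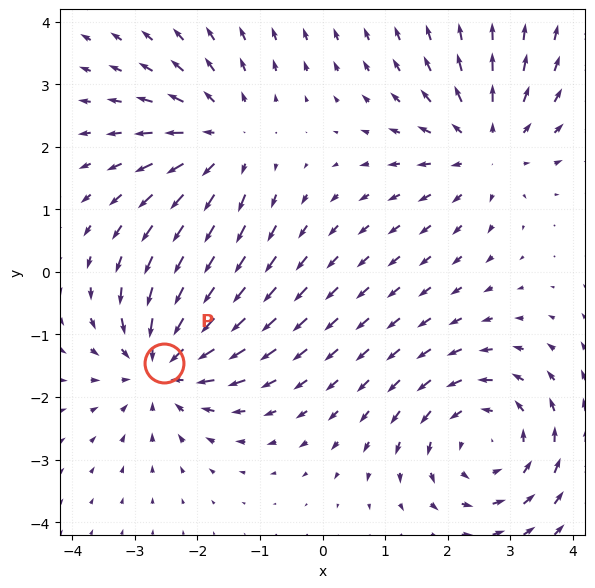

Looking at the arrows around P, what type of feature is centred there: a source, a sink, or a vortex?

At P (-2.5, -1.5) the arrows converge inward. Divergence about -5, curl ≈0 — negative divergence with near-zero curl is a sink.

sink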